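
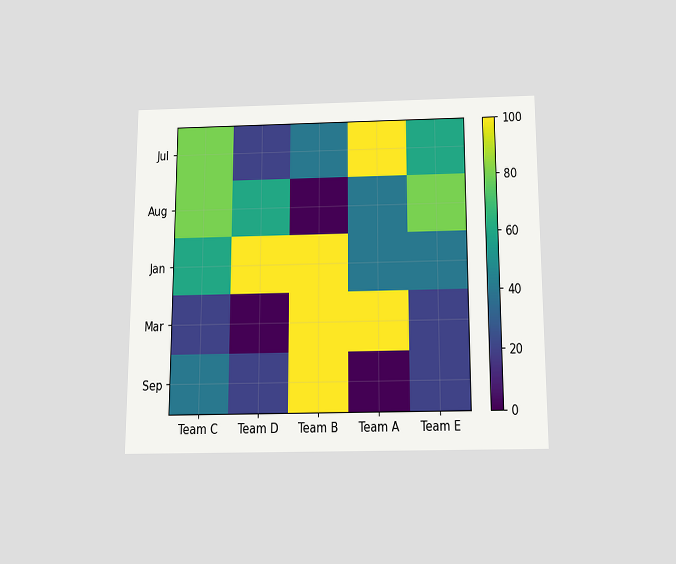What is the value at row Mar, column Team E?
The chart is viewed slightly from below. Matching cell (Mar, Team E) against the colorbar gives 20.

20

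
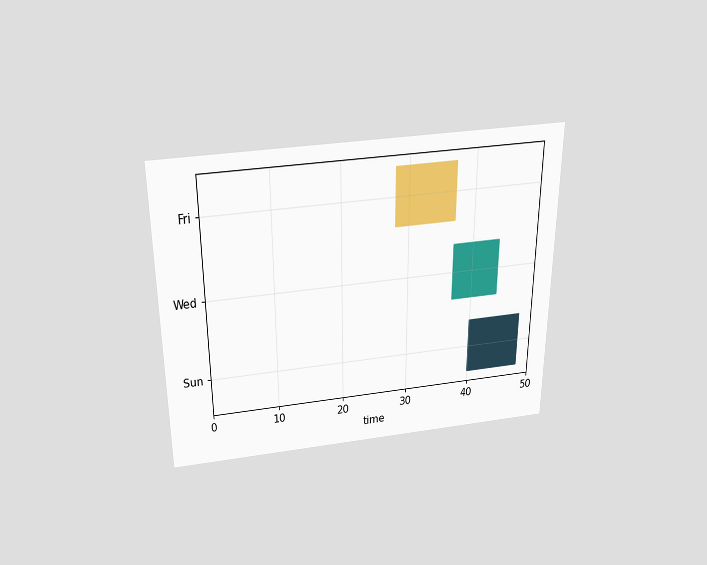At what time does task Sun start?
The chart is viewed slightly from above. The Sun bar begins at t=40.

40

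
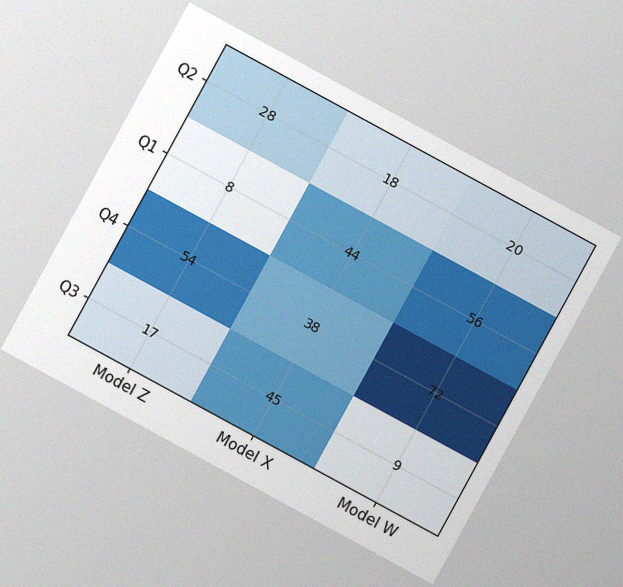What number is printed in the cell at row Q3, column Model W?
The chart is tilted about 29° clockwise, with some photo noise. The (Q3, Model W) cell reads 9.

9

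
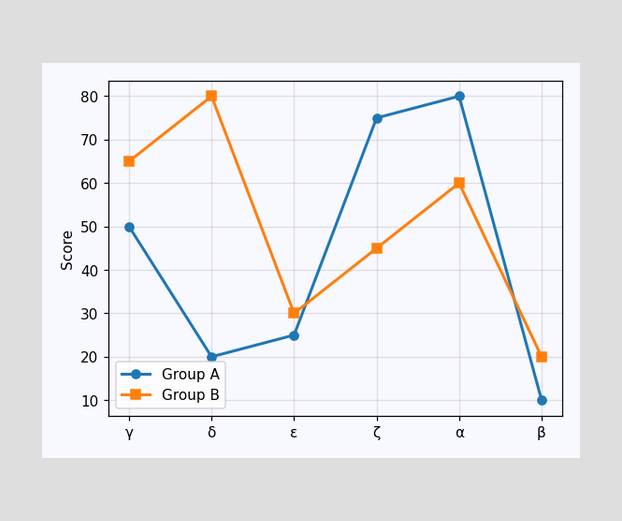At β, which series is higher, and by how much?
At β, Group B sits above the other line by 10.

Group B, by 10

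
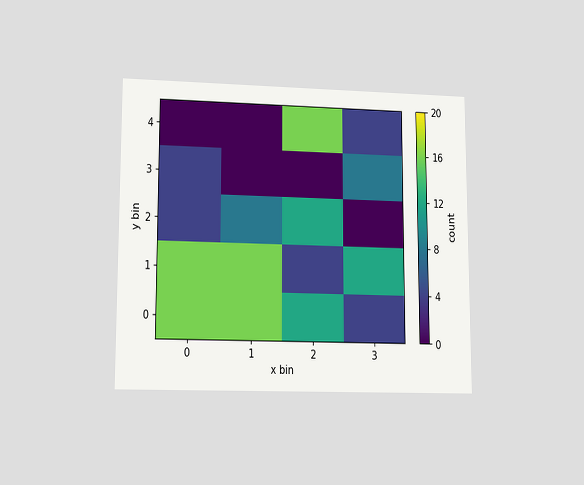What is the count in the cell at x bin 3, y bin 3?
8

The chart is viewed at a slight angle. Matching the cell (3, 3) against the colorbar gives 8.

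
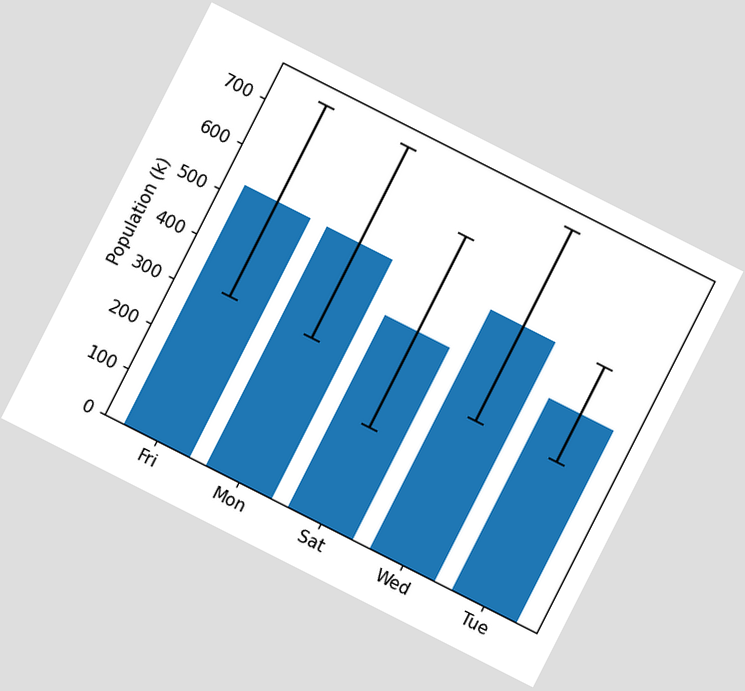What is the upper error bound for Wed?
742k

The chart is tilted about 27° clockwise. The Wed bar's upper whisker reaches 742k.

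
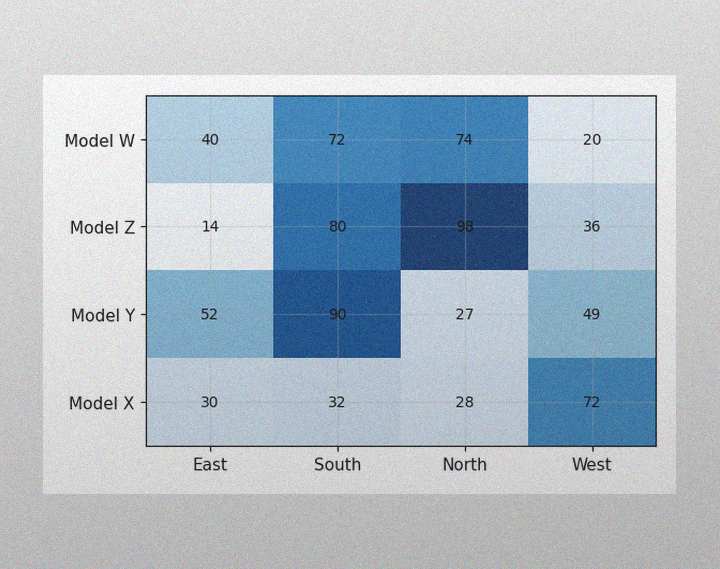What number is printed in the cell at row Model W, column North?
The image has some photo noise and uneven lighting. The (Model W, North) cell reads 74.

74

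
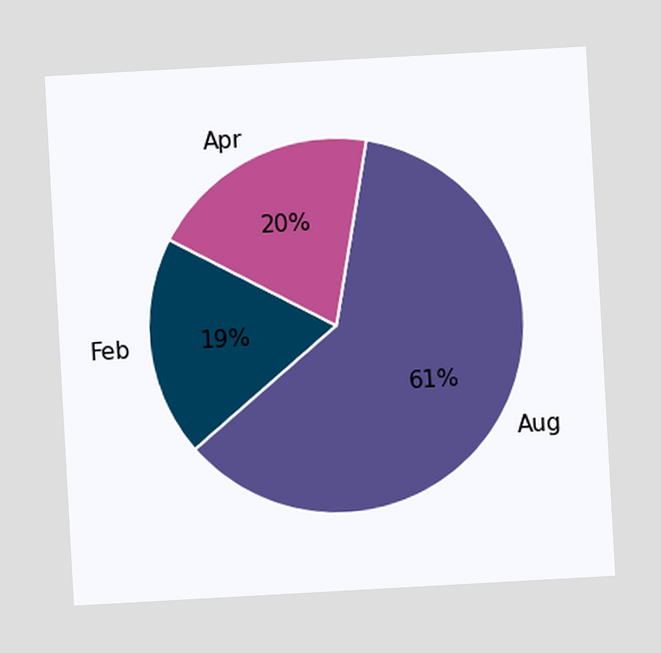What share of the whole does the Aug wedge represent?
61%

The chart is tilted about 3° counter-clockwise. The Aug slice takes up 61% of the pie.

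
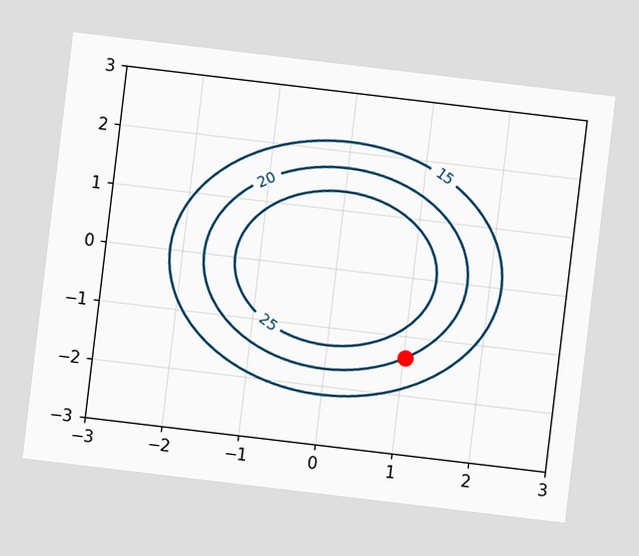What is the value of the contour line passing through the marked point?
The chart is tilted about 7° clockwise. The marked point sits on the contour labelled 20.

20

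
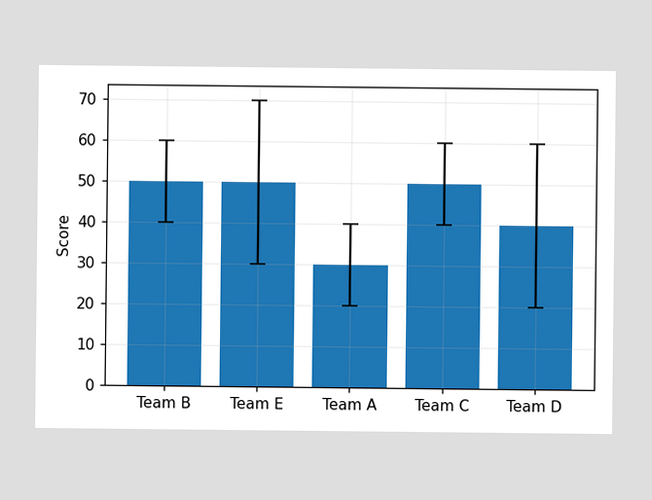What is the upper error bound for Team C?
The Team C bar's upper whisker reaches 60.

60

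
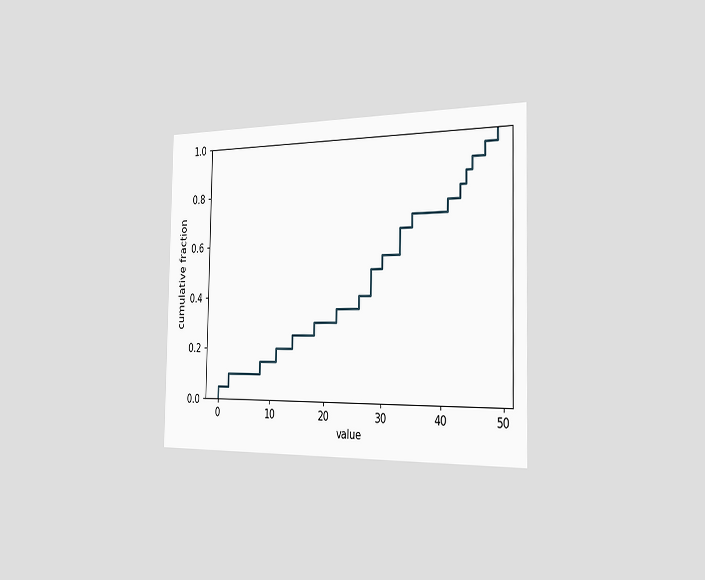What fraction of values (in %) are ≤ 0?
The chart is viewed slightly from the right. At x=0 the ECDF step is at 5%.

5%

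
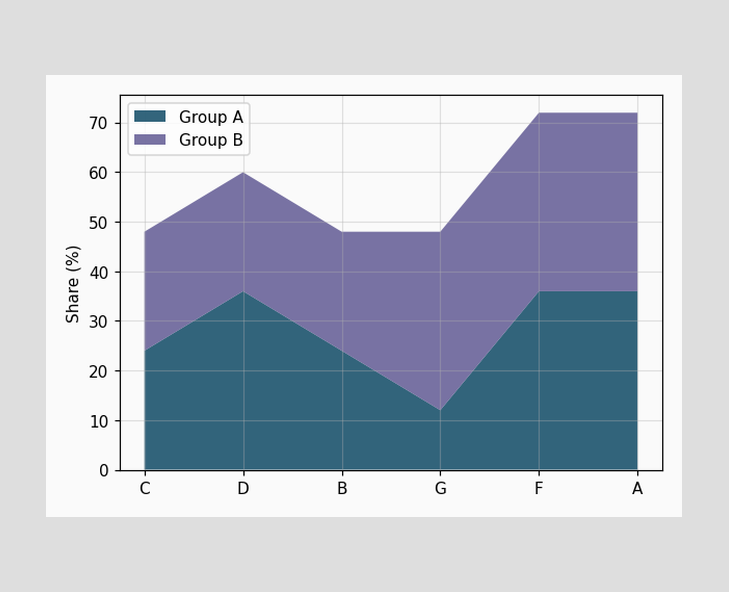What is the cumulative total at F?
The stacked total at F reaches 72%.

72%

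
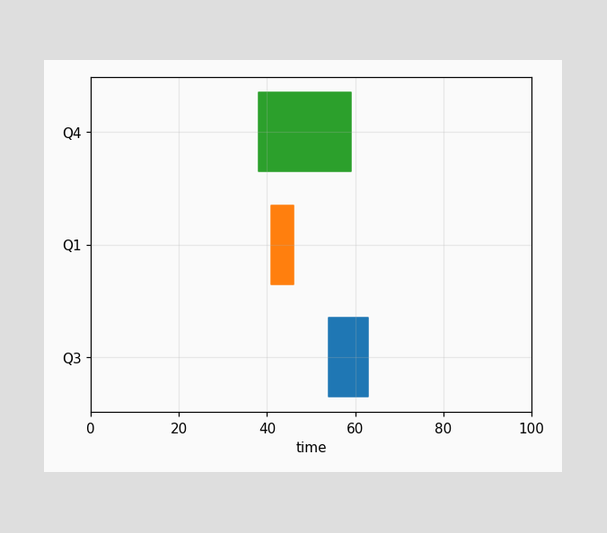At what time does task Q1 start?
The Q1 bar begins at t=41.

41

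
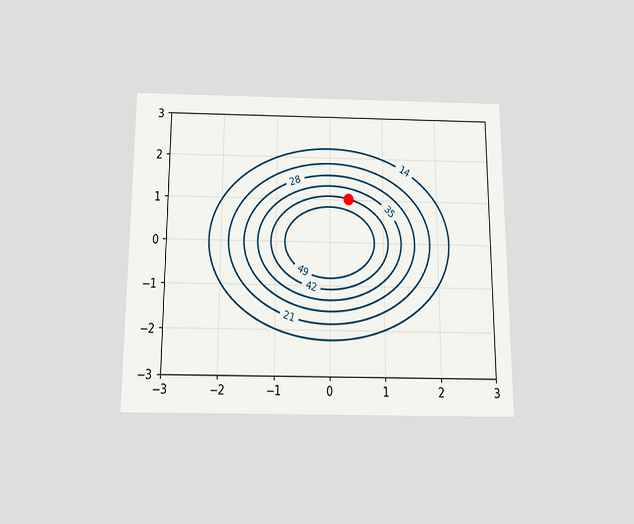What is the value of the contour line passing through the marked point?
The chart is viewed slightly from below. The marked point sits on the contour labelled 42.

42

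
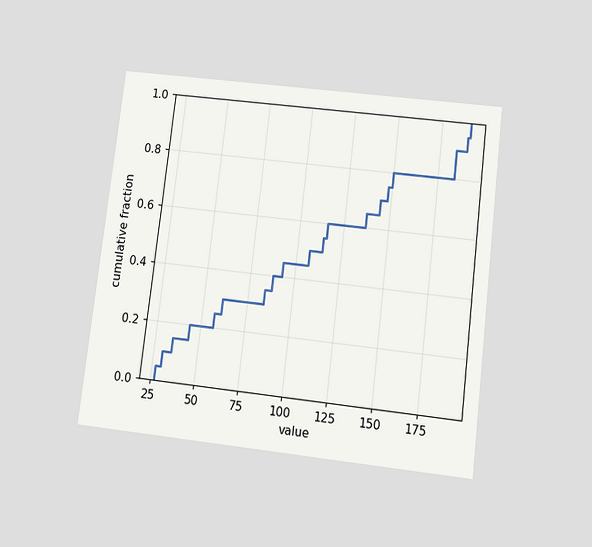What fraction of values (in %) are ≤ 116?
The chart is tilted about 7° clockwise and viewed at a slight angle. At x=116 the ECDF step is at 60%.

60%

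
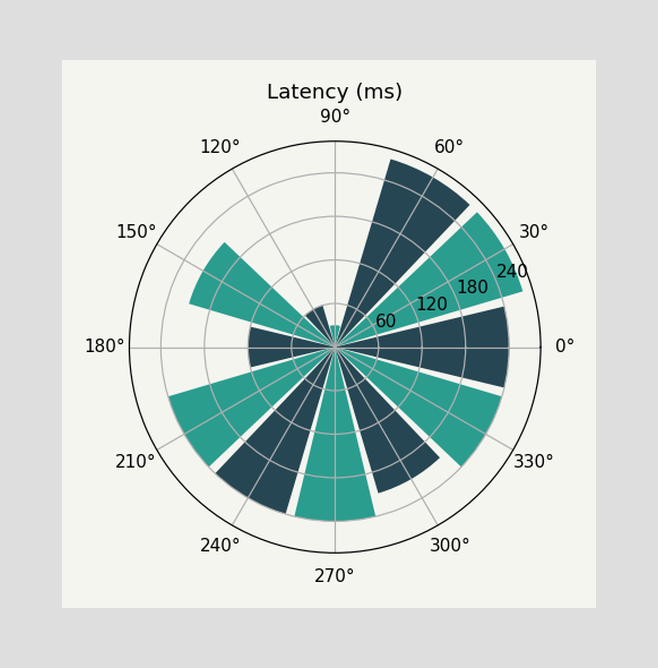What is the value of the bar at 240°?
The bar at 240° reaches 240ms on the radial axis.

240ms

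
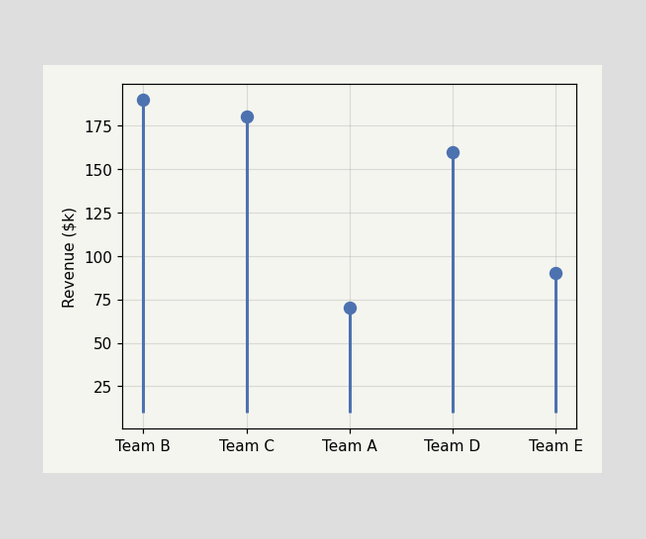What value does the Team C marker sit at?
The Team C marker sits at $180k.

$180k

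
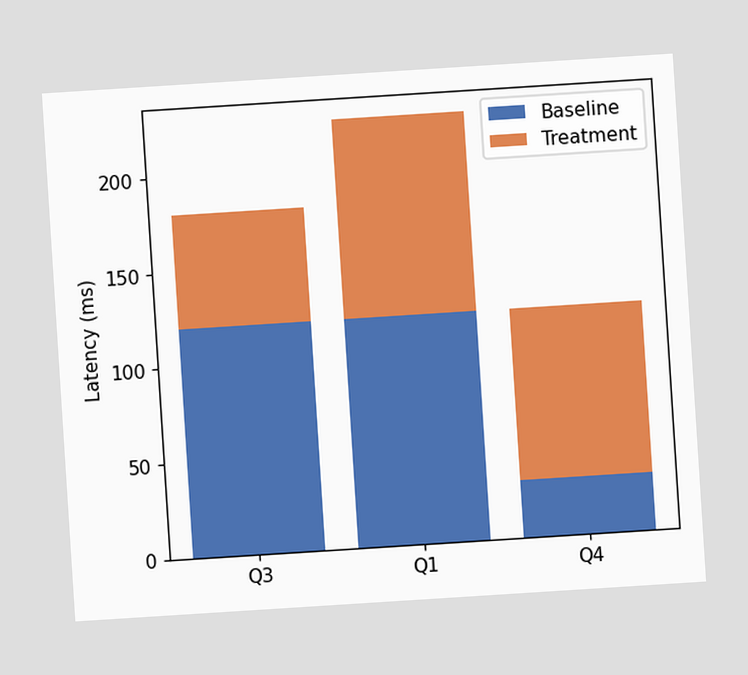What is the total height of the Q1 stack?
225ms

The chart is tilted about 4° counter-clockwise. The Q1 stack's top reaches 225ms on the y-axis.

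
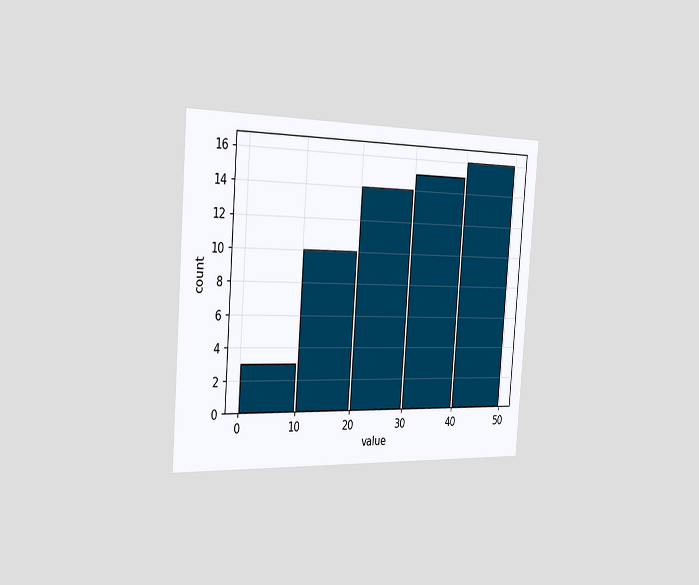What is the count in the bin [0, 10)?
3

The chart is tilted about 4° clockwise and viewed slightly from the left. The [0, 10) bin has height 3.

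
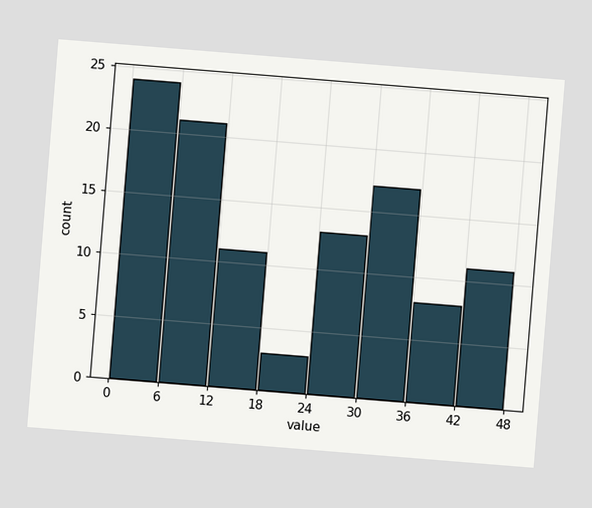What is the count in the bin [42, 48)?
11

The chart is tilted about 5° clockwise. The [42, 48) bin has height 11.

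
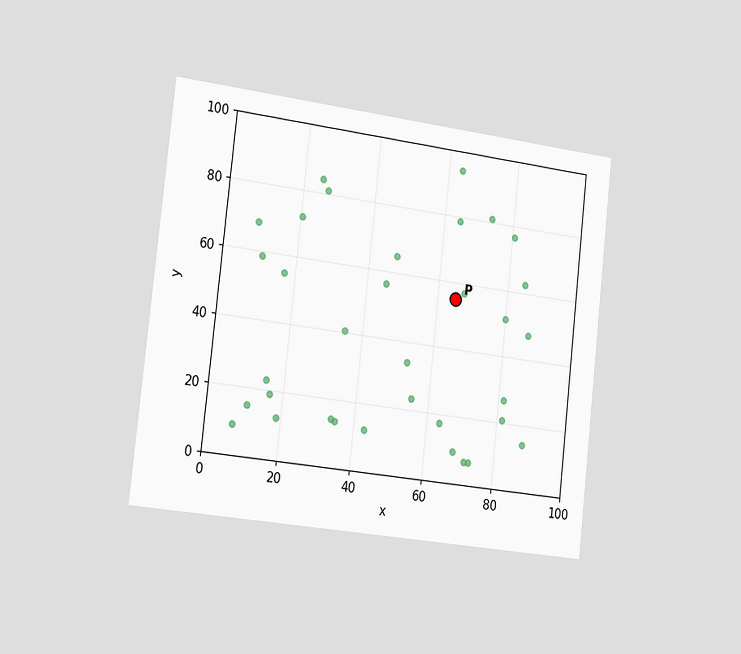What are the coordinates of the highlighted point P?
The chart is tilted about 6° clockwise and viewed slightly from the left. Following the gridlines from P to each axis, P sits at (65, 55).

(65, 55)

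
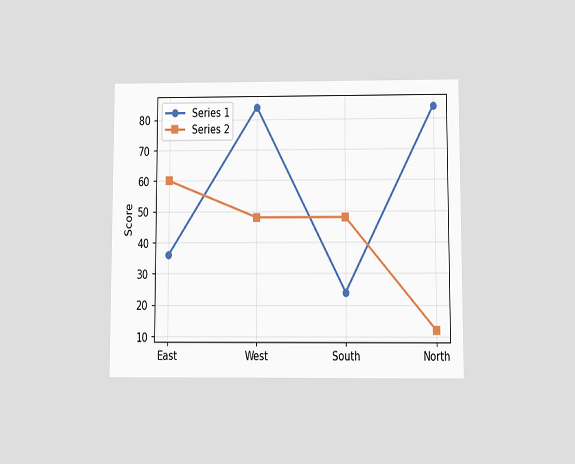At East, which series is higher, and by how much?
The chart is viewed at a slight angle. At East, Series 2 sits above the other line by 24.

Series 2, by 24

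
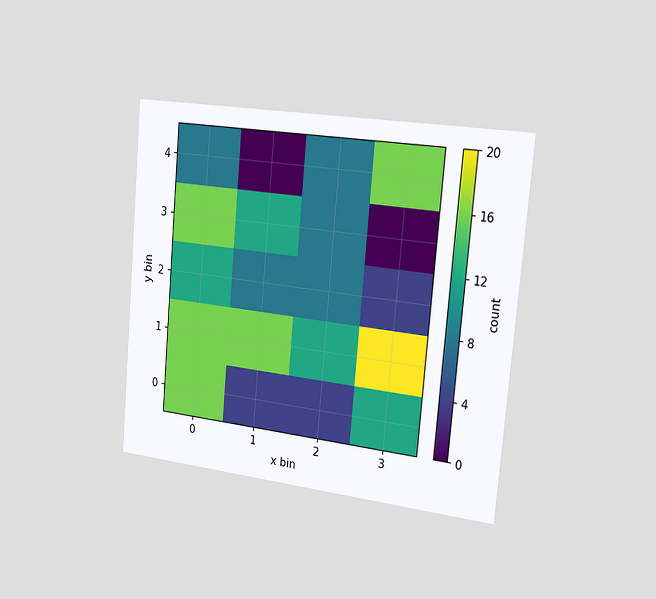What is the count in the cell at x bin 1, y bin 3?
12

The chart is tilted about 5° clockwise and viewed slightly from the right. Matching the cell (1, 3) against the colorbar gives 12.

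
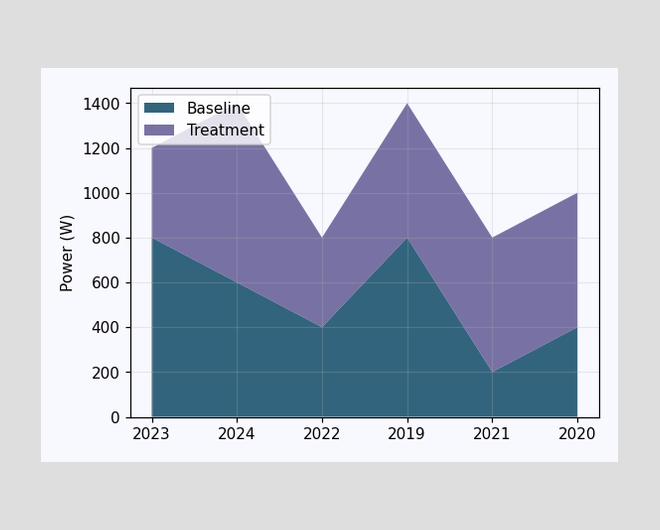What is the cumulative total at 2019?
1400W

The stacked total at 2019 reaches 1400W.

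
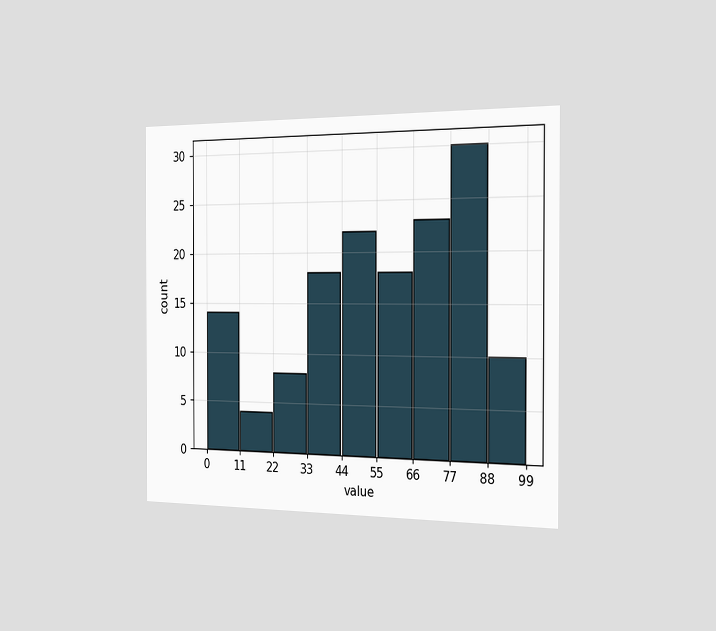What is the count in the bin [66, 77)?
The chart is viewed slightly from the right. The [66, 77) bin has height 23.

23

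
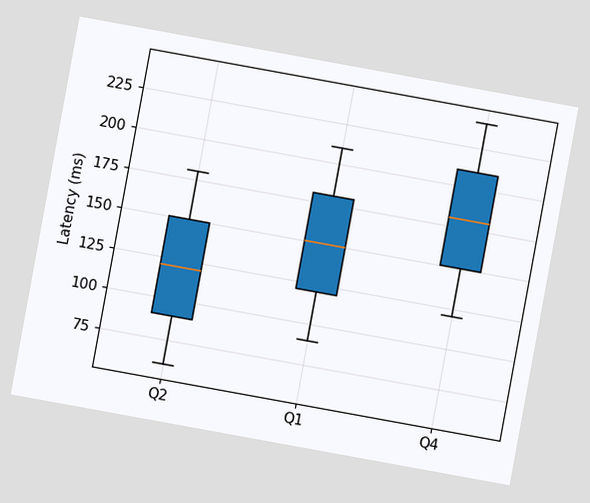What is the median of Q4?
The chart is tilted about 10° clockwise. The median line in the Q4 box sits at 180ms.

180ms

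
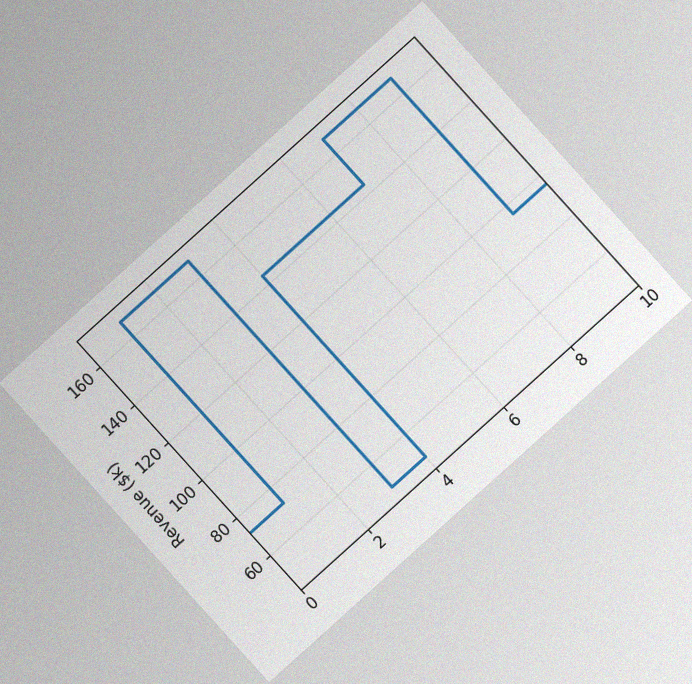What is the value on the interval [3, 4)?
The chart is tilted about 42° counter-clockwise, with some photo noise. On [3, 4) the step sits at $48k.

$48k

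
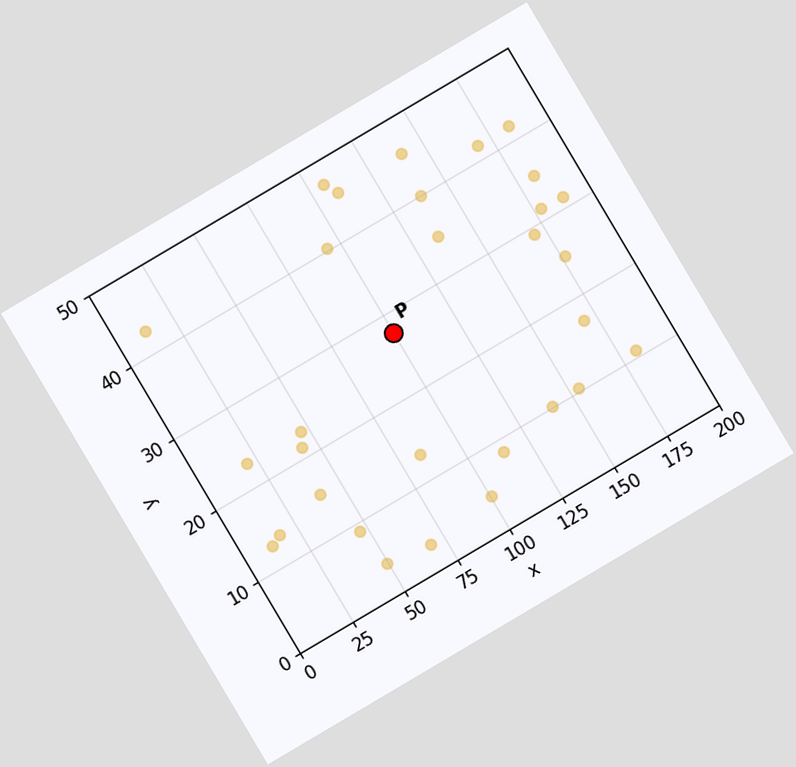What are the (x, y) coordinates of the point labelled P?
(100, 27.5)

The chart is tilted about 31° counter-clockwise. Following the gridlines from P to each axis, P sits at (100, 27.5).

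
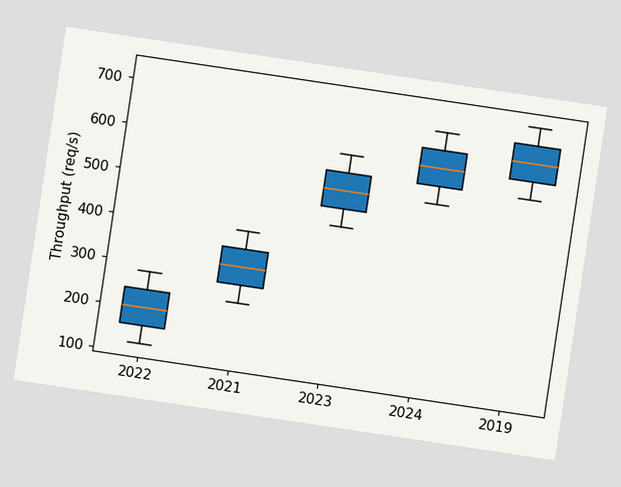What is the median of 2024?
600req/s

The chart is tilted about 8° clockwise. The median line in the 2024 box sits at 600req/s.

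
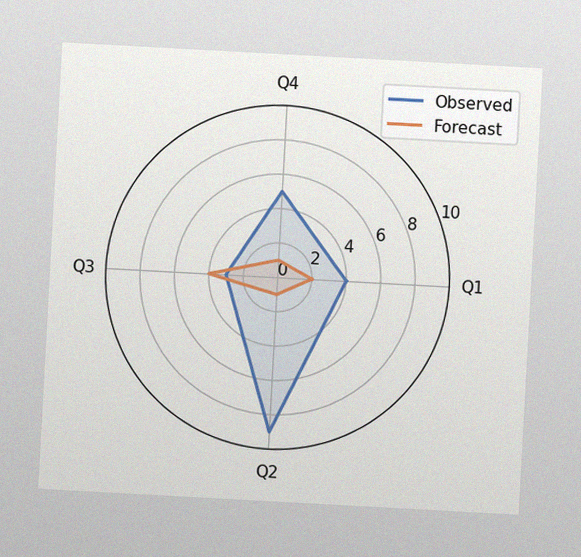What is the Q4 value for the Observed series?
5

The chart is tilted about 3° clockwise, with some photo noise. On the Q4 axis, Observed reaches 5.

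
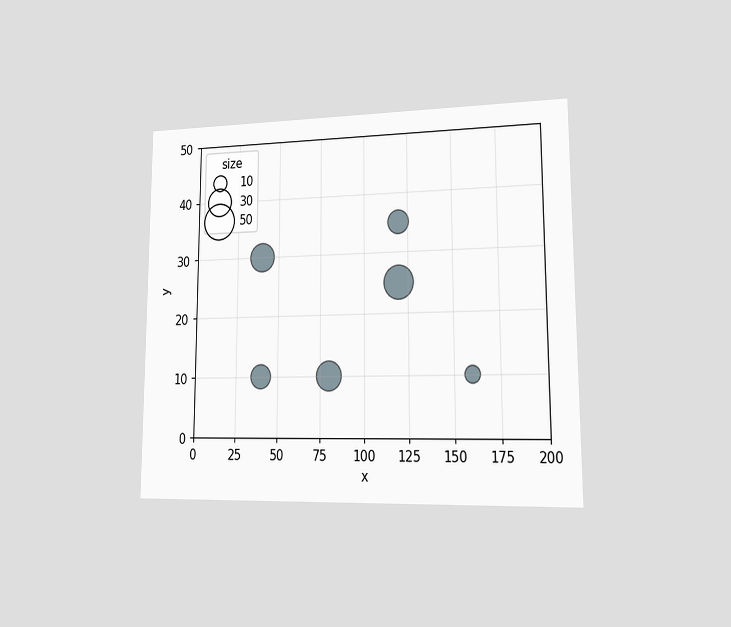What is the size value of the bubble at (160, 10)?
The chart is viewed slightly from the right. Matching the bubble at (160, 10) against the size legend gives 10.

10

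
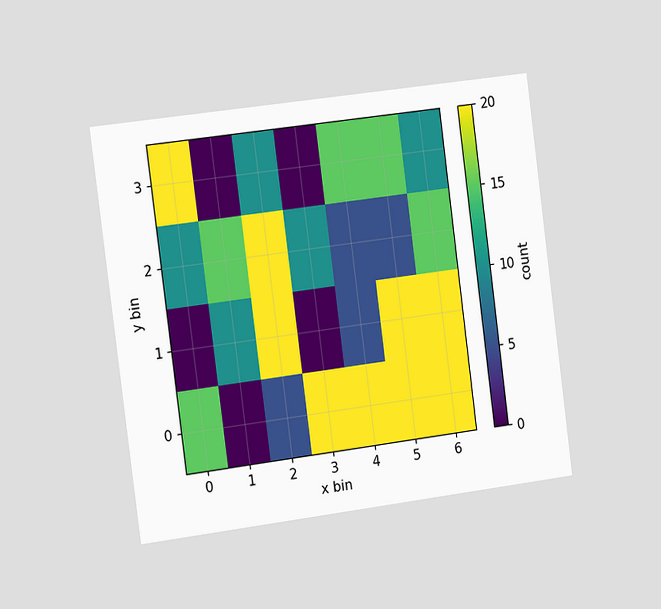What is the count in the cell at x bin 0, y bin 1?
0

The chart is tilted about 7° counter-clockwise and viewed slightly from the left. Matching the cell (0, 1) against the colorbar gives 0.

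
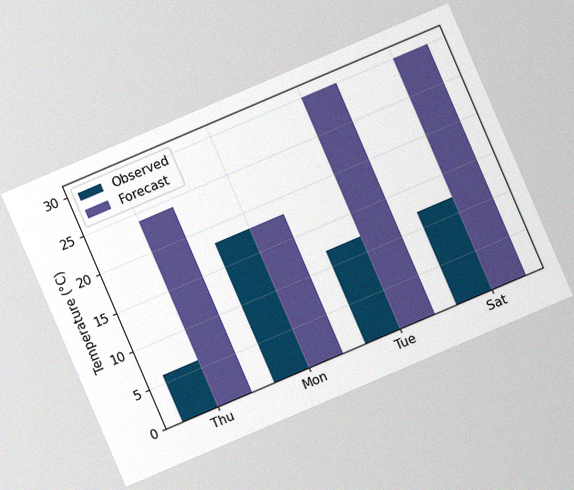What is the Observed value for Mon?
18°C

The chart is tilted about 23° counter-clockwise, with some photo noise. The Observed bar at Mon reaches 18°C on the y-axis.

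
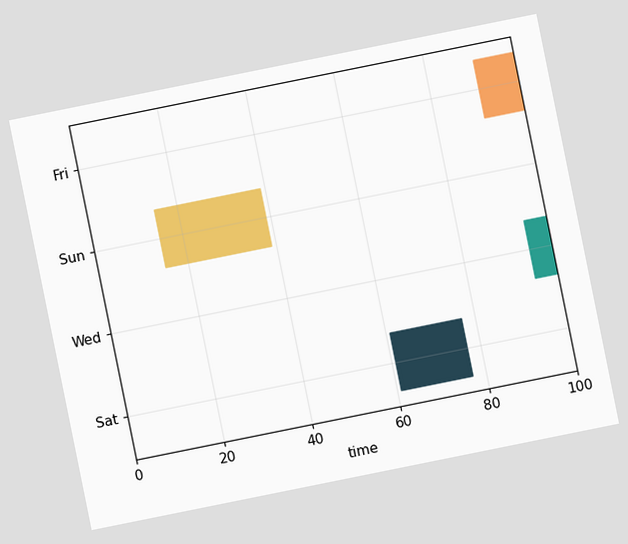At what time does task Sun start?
The chart is tilted about 11° counter-clockwise. The Sun bar begins at t=15.

15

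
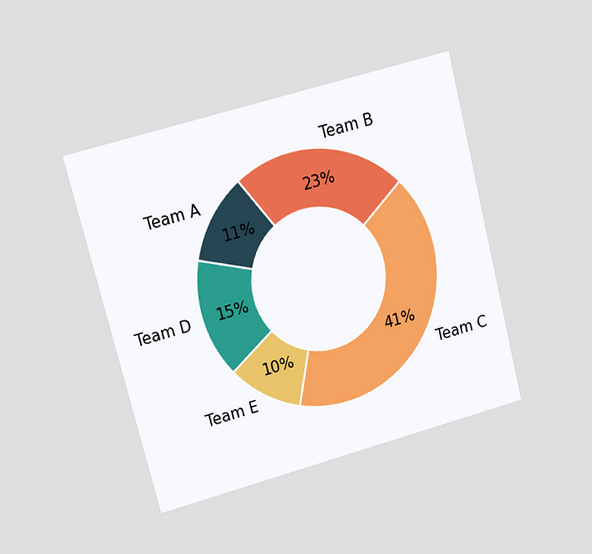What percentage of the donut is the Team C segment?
The chart is tilted about 14° counter-clockwise and viewed at a slight angle. The Team C segment takes up 41% of the ring.

41%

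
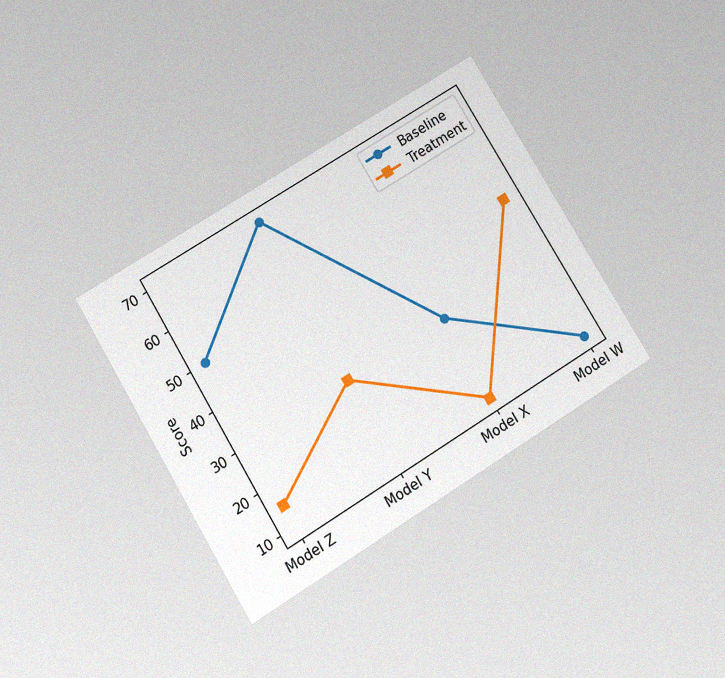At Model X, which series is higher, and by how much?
Baseline, by 20

The chart is tilted about 31° counter-clockwise and viewed slightly from below, with some photo noise. At Model X, Baseline sits above the other line by 20.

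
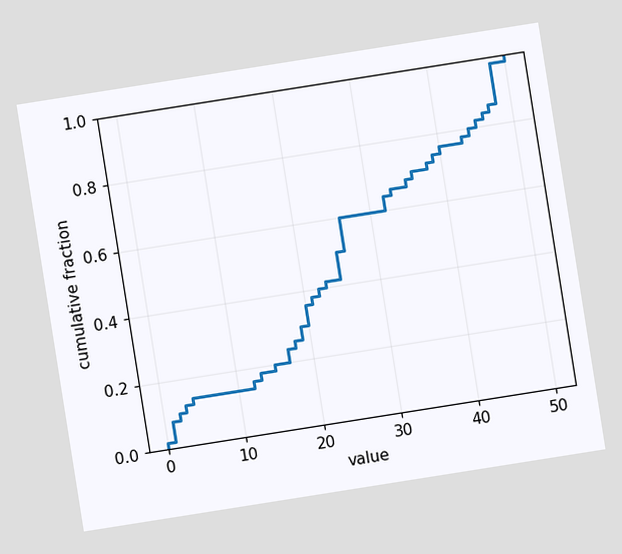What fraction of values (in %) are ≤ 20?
36%

The chart is tilted about 9° counter-clockwise. At x=20 the ECDF step is at 36%.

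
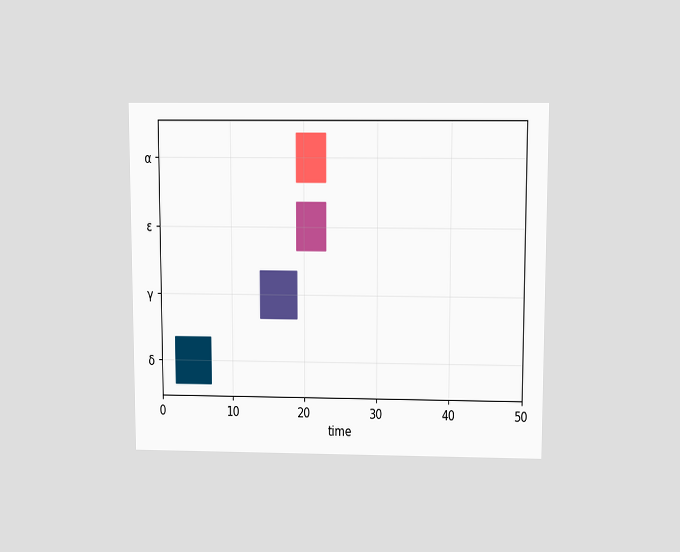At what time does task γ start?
The chart is viewed slightly from above. The γ bar begins at t=14.

14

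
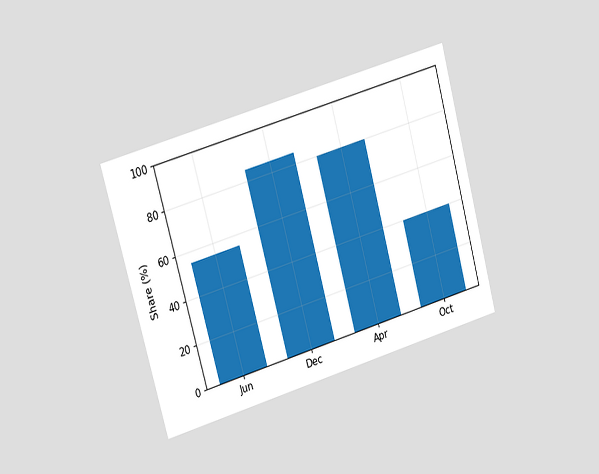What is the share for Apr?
The chart is tilted about 16° counter-clockwise and viewed slightly from the left. Reading along the chart's y-axis, the Apr bar reaches 80%.

80%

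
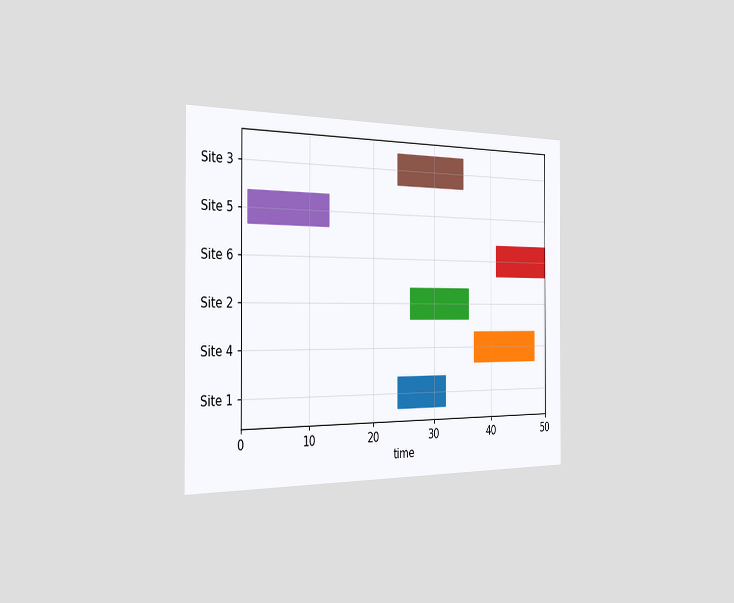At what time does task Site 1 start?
The chart is viewed slightly from the left. The Site 1 bar begins at t=24.

24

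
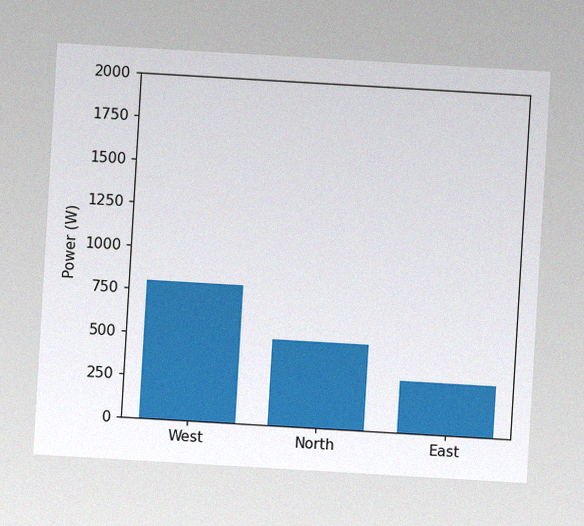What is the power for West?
The chart is tilted about 3° clockwise, with some photo noise. Reading along the chart's y-axis, the West bar reaches 800W.

800W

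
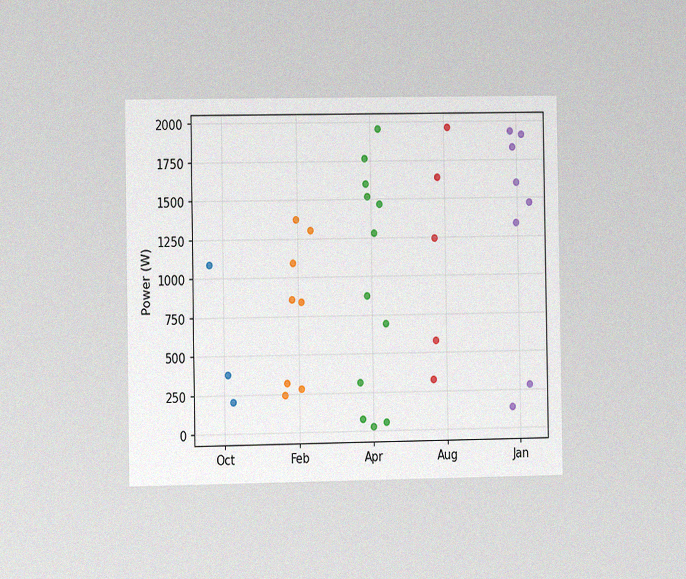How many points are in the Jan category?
8

The chart is viewed slightly from the left, with some photo noise. Counting the markers in the Jan column gives 8.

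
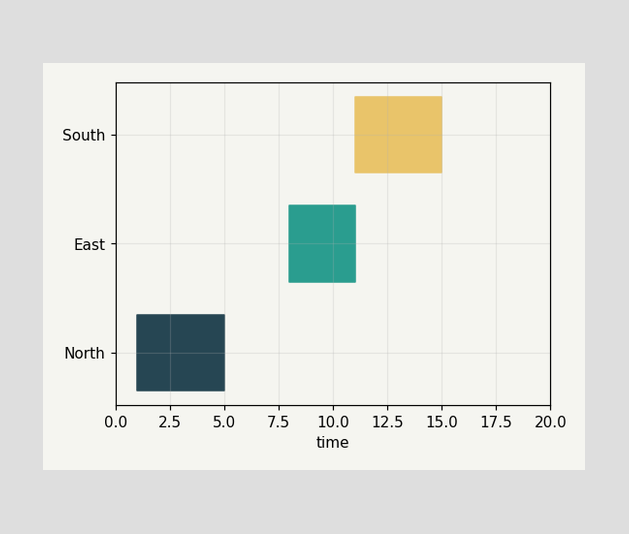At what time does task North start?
The North bar begins at t=1.

1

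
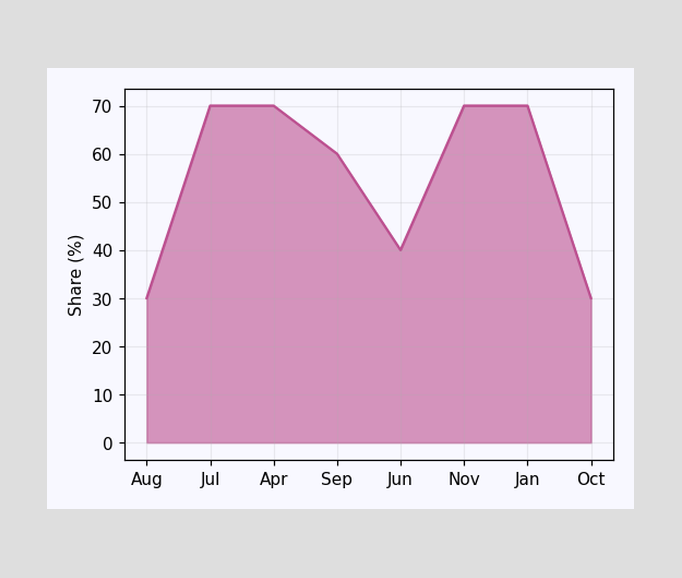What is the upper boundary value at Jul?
At Jul the upper boundary is at 70%.

70%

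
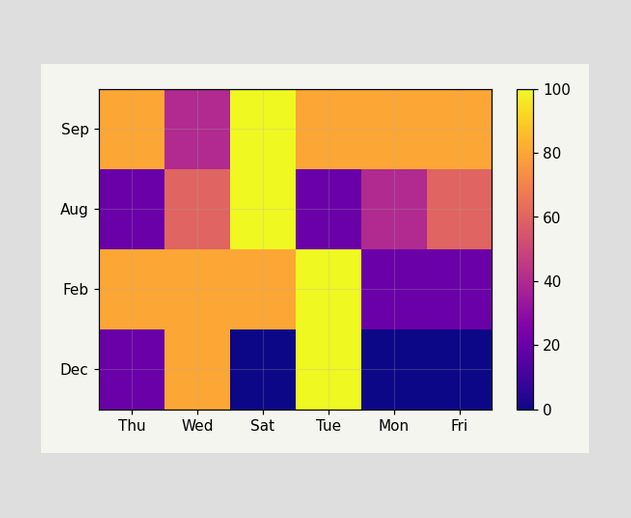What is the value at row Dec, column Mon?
0

Matching cell (Dec, Mon) against the colorbar gives 0.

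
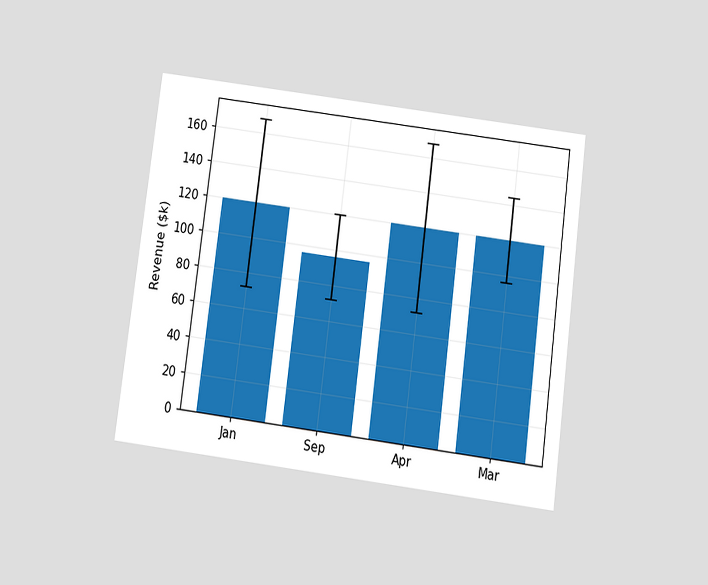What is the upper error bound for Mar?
$144k

The chart is tilted about 7° clockwise and viewed slightly from below. The Mar bar's upper whisker reaches $144k.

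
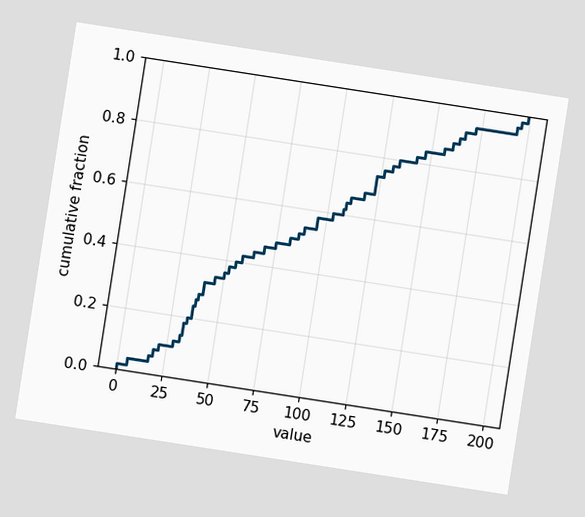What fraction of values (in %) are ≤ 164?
The chart is tilted about 9° clockwise. At x=164 the ECDF step is at 90%.

90%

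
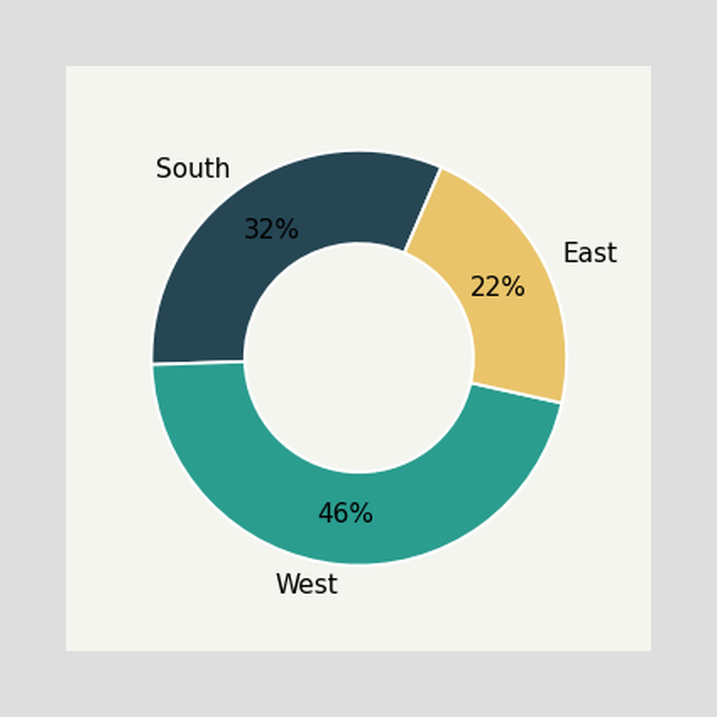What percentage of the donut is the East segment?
The East segment takes up 22% of the ring.

22%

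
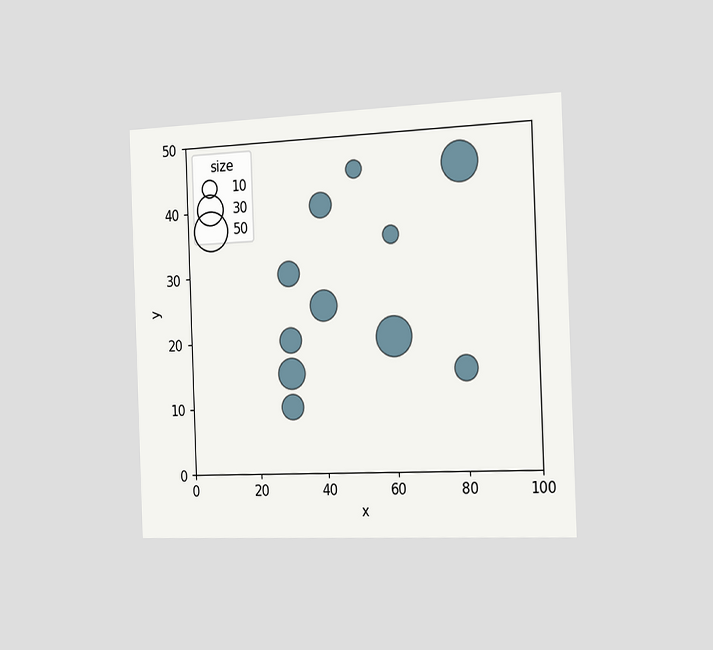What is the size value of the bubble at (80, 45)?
50

The chart is tilted about 2° counter-clockwise and viewed slightly from the right. Matching the bubble at (80, 45) against the size legend gives 50.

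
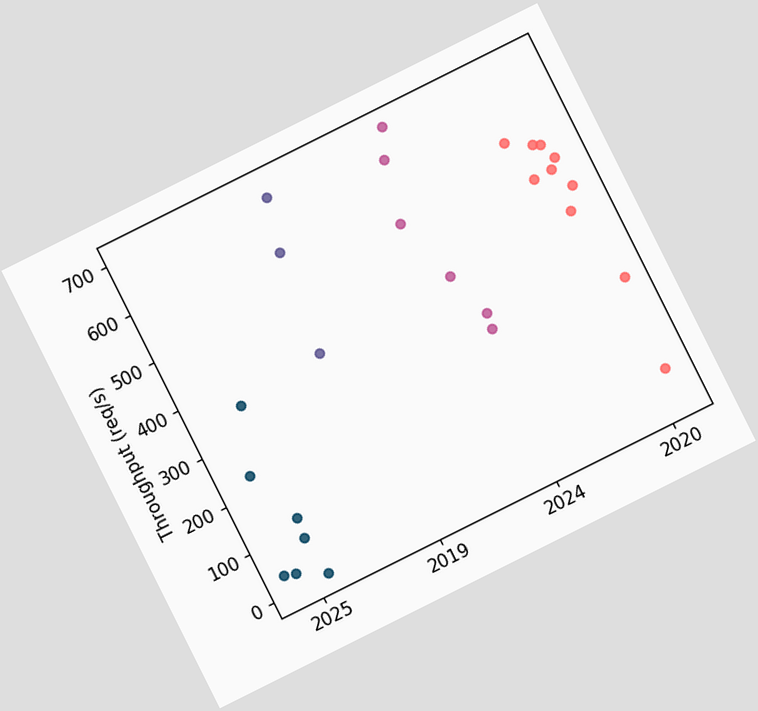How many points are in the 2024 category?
6

The chart is tilted about 27° counter-clockwise. Counting the markers in the 2024 column gives 6.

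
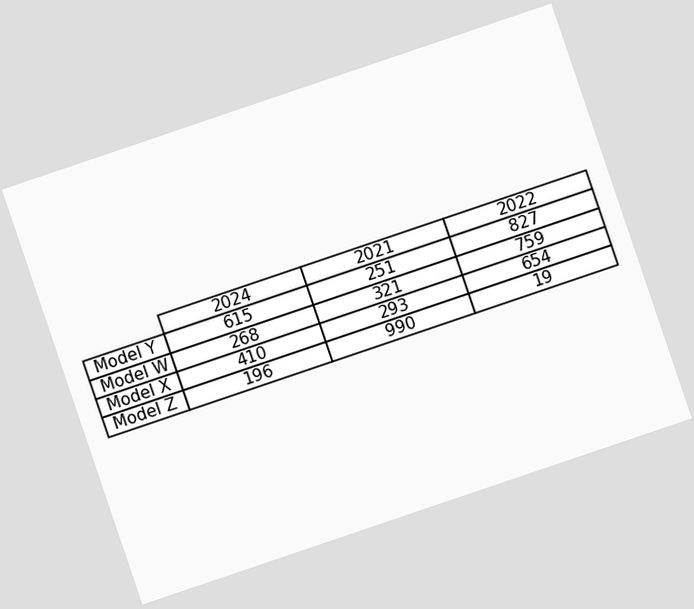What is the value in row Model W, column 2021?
The chart is tilted about 19° counter-clockwise. The (Model W, 2021) cell reads 321.

321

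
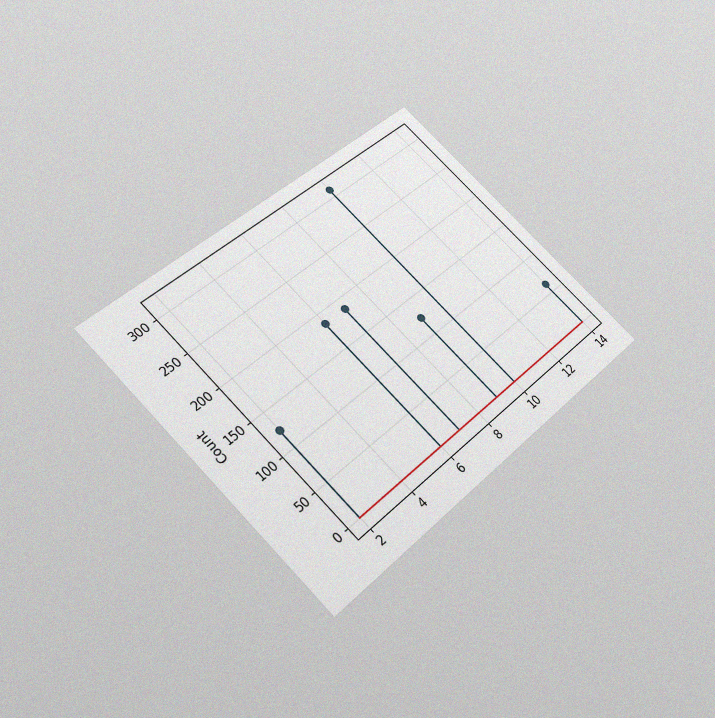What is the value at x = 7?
The chart is tilted about 45° counter-clockwise and viewed slightly from below, with some photo noise. The stem at x=7 reaches 186.

186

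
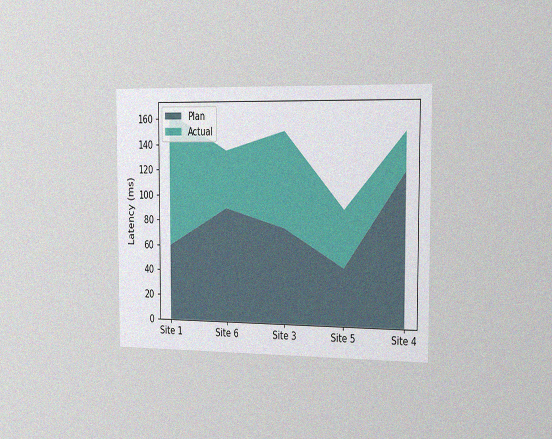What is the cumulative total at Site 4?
150ms

The chart is viewed slightly from the right, with some photo noise. The stacked total at Site 4 reaches 150ms.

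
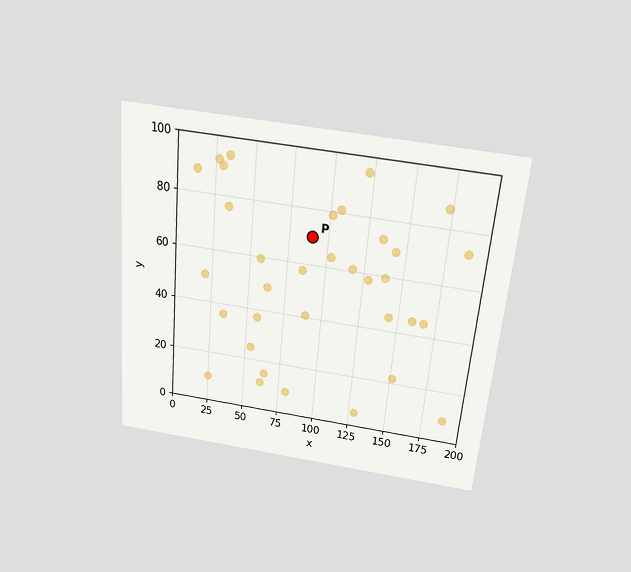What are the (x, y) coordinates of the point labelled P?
The chart is tilted about 5° clockwise and viewed slightly from above. Following the gridlines from P to each axis, P sits at (90, 70).

(90, 70)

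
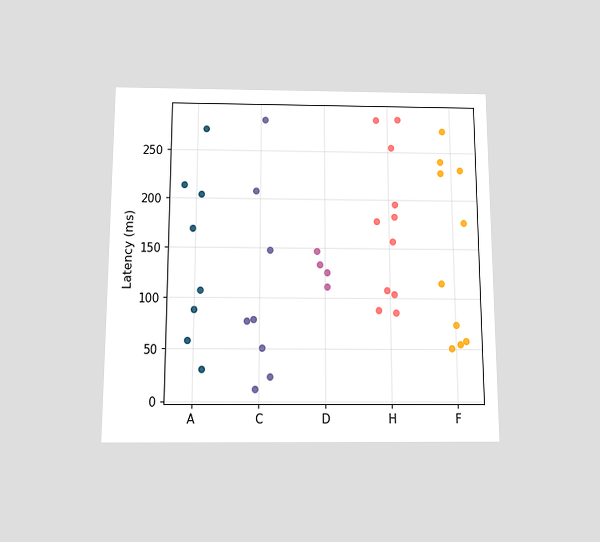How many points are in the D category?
The chart is viewed slightly from below. Counting the markers in the D column gives 4.

4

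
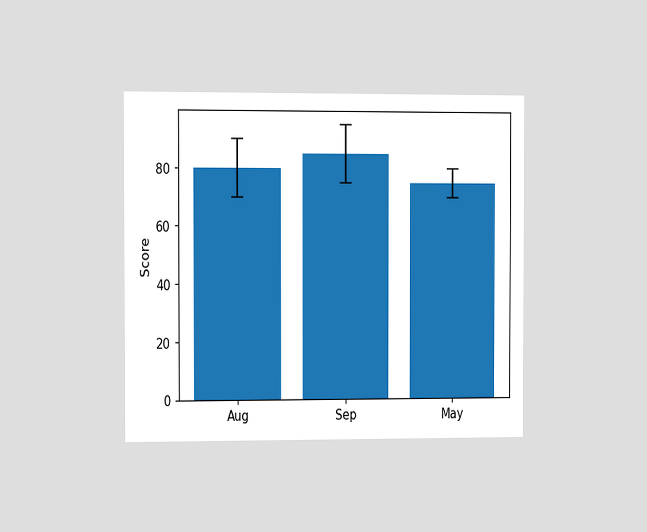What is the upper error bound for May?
The chart is viewed at a slight angle. The May bar's upper whisker reaches 80.

80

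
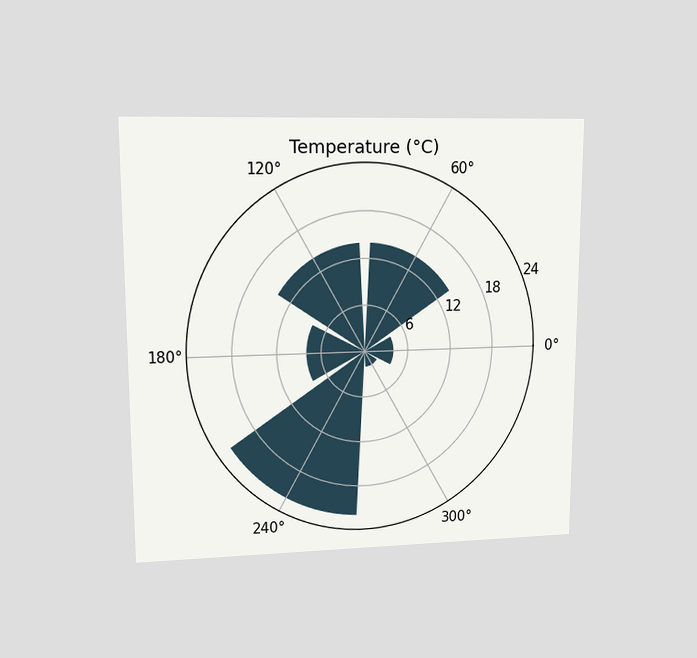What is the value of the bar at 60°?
The chart is viewed at a slight angle. The bar at 60° reaches 14°C on the radial axis.

14°C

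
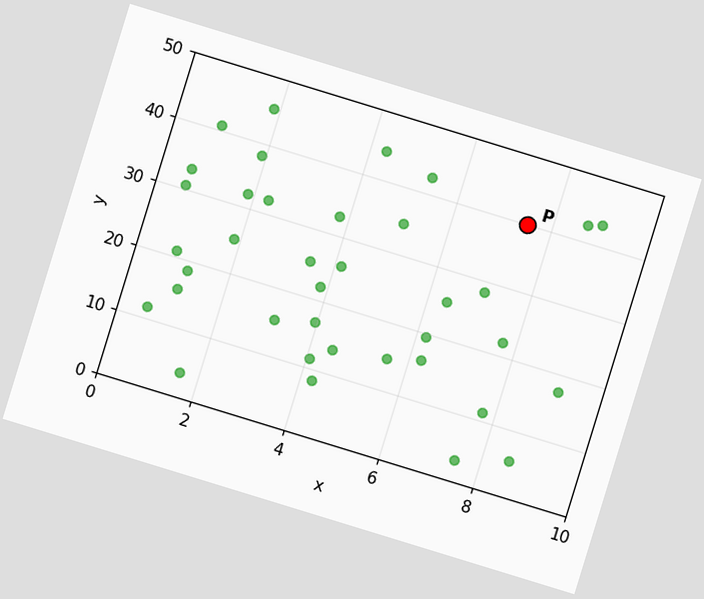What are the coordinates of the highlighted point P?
The chart is tilted about 17° clockwise. Following the gridlines from P to each axis, P sits at (7.5, 40).

(7.5, 40)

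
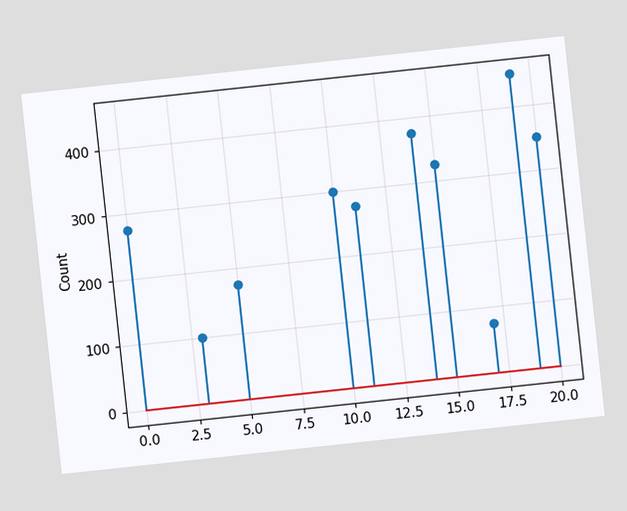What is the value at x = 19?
450

The chart is tilted about 6° counter-clockwise. The stem at x=19 reaches 450.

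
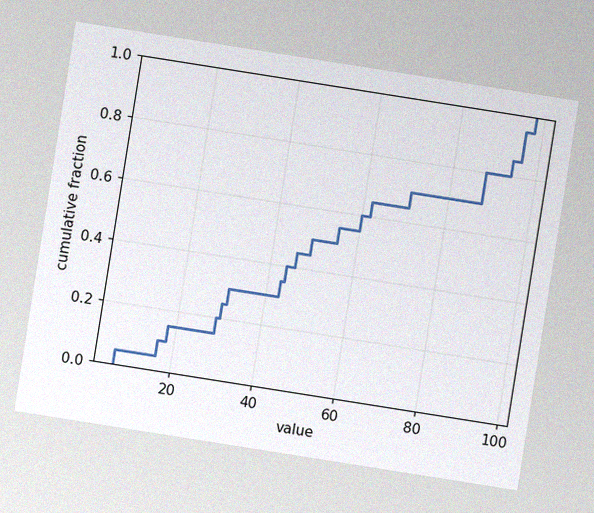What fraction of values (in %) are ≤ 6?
5%

The chart is tilted about 9° clockwise, with some photo noise. At x=6 the ECDF step is at 5%.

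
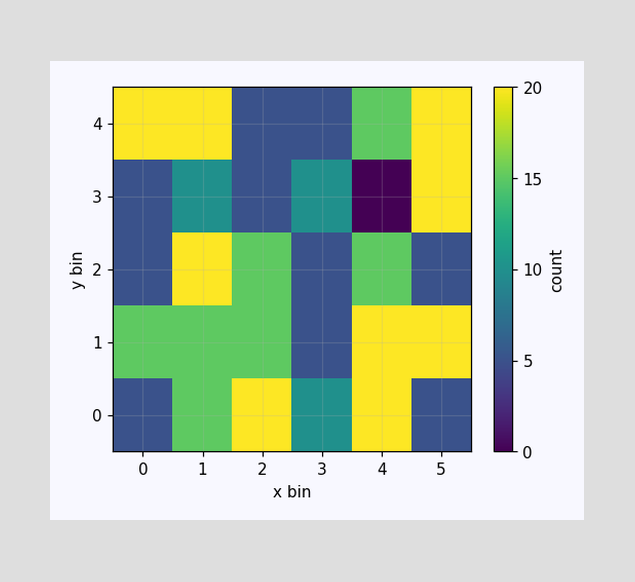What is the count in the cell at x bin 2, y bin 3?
5

Matching the cell (2, 3) against the colorbar gives 5.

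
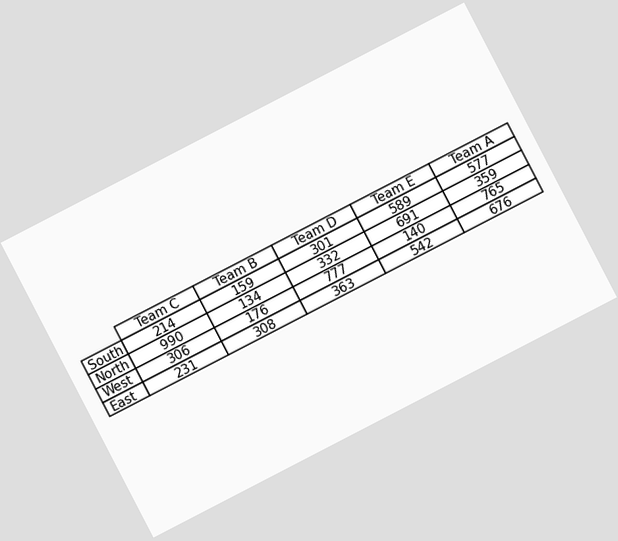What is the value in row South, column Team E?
589

The chart is tilted about 27° counter-clockwise. The (South, Team E) cell reads 589.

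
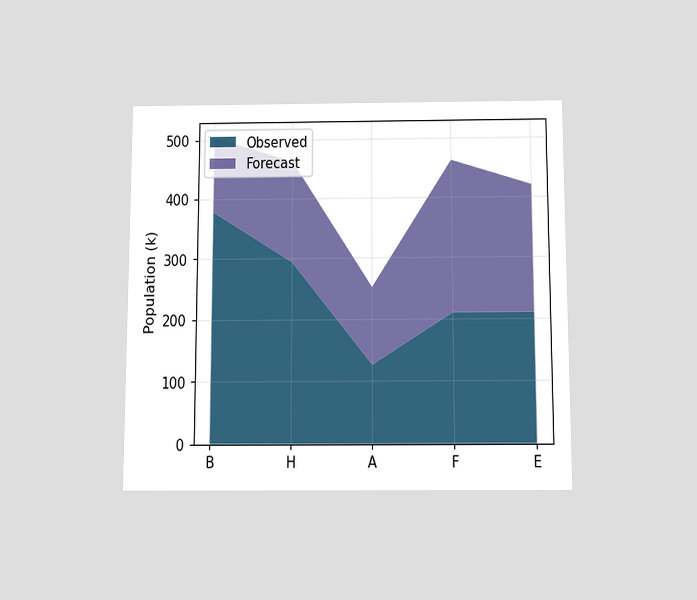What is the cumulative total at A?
252k

The chart is viewed slightly from below. The stacked total at A reaches 252k.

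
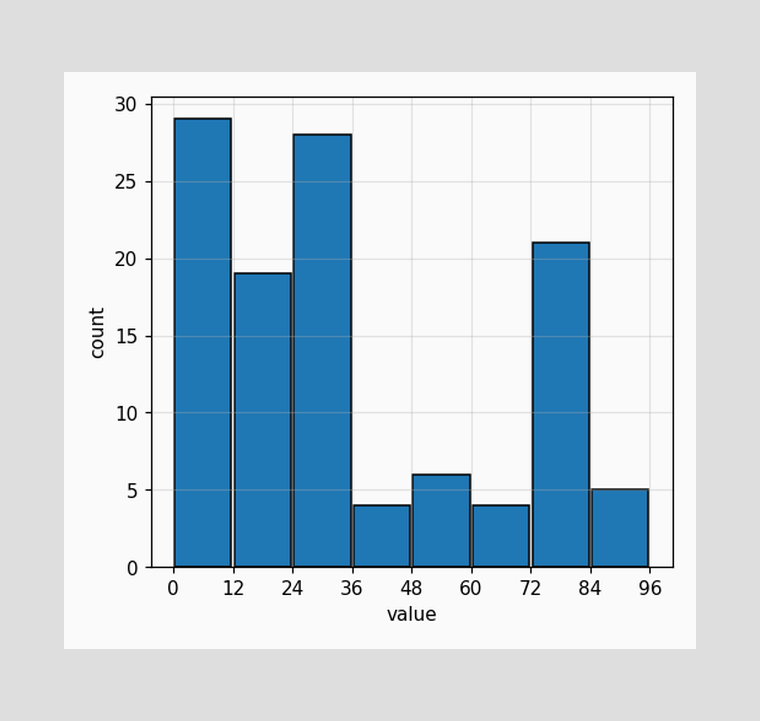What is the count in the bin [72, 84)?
21

The [72, 84) bin has height 21.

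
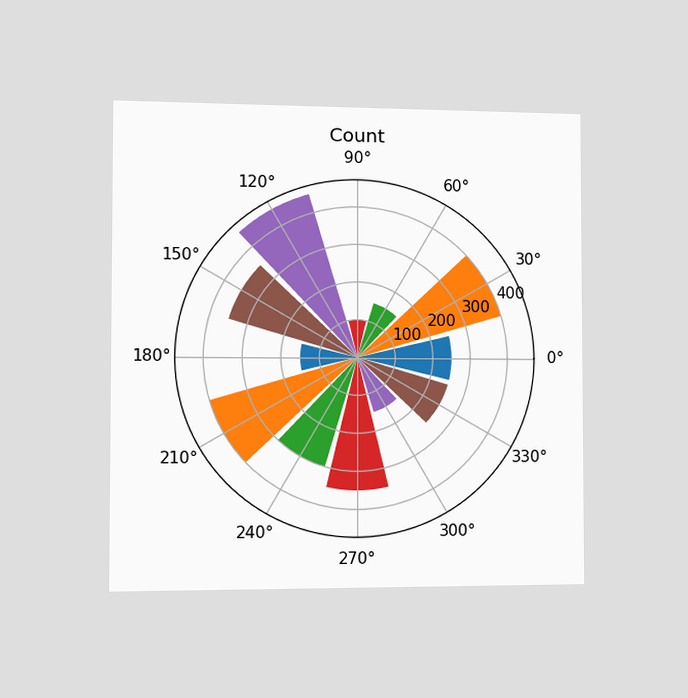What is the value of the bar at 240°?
300

The chart is viewed slightly from the left. The bar at 240° reaches 300 on the radial axis.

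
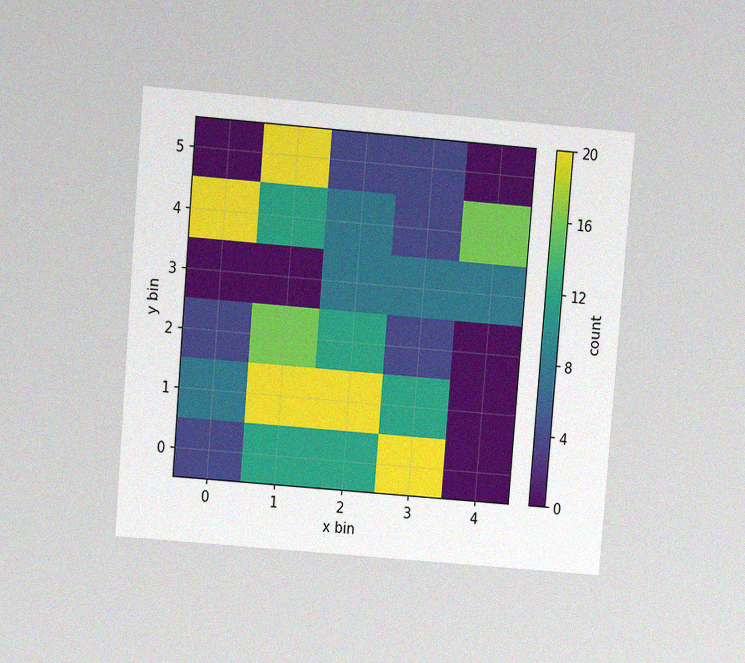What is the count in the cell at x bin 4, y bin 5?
The chart is tilted about 5° clockwise and viewed at a slight angle, with some photo noise. Matching the cell (4, 5) against the colorbar gives 0.

0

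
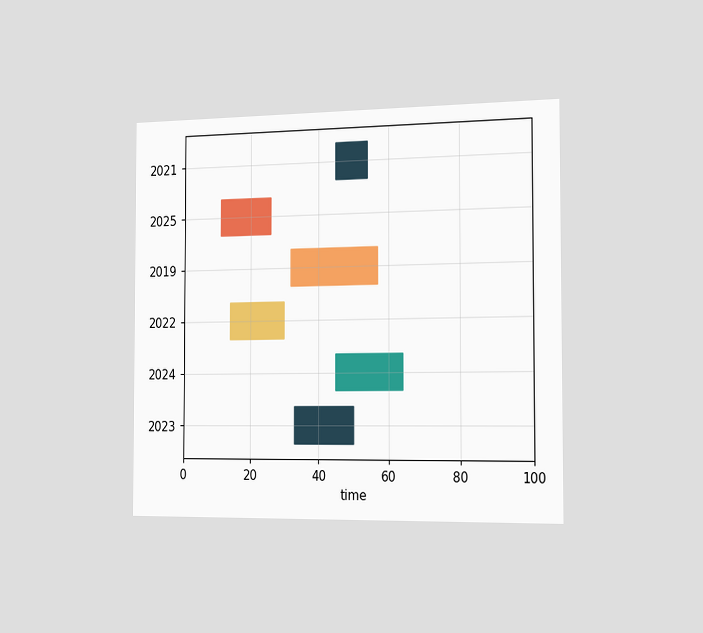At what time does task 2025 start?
The chart is viewed slightly from the right. The 2025 bar begins at t=11.

11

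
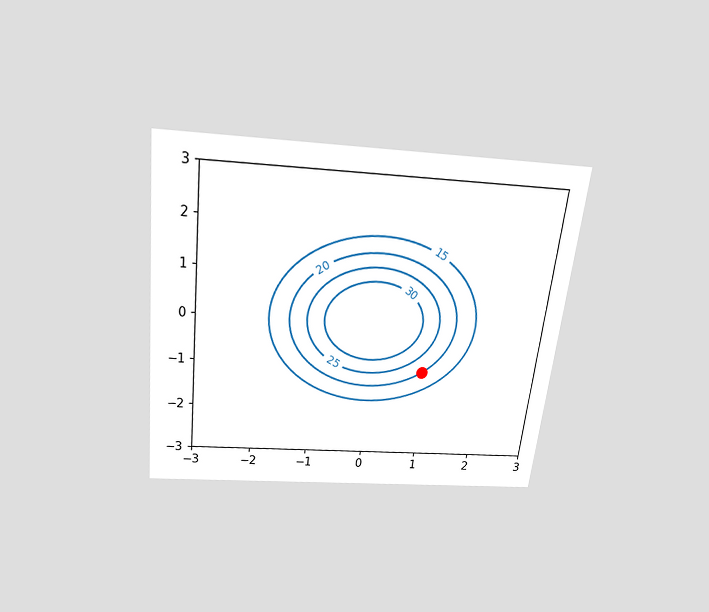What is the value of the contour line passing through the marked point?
20

The chart is tilted about 6° clockwise and viewed slightly from above. The marked point sits on the contour labelled 20.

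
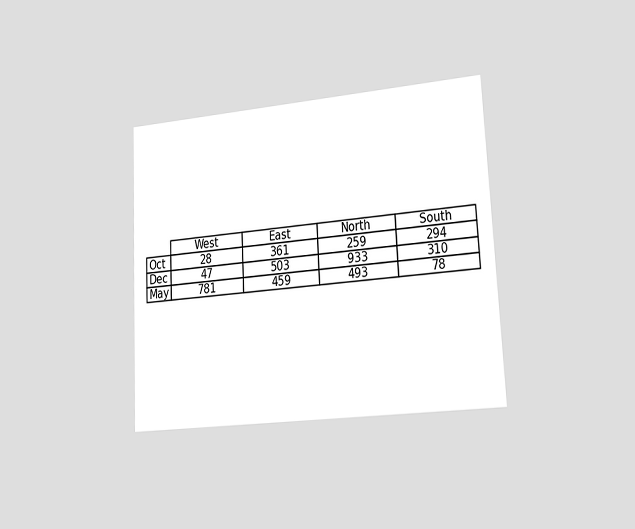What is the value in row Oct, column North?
The chart is tilted about 3° counter-clockwise and viewed slightly from the right. The (Oct, North) cell reads 259.

259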